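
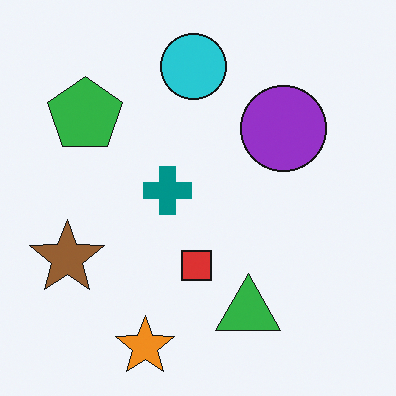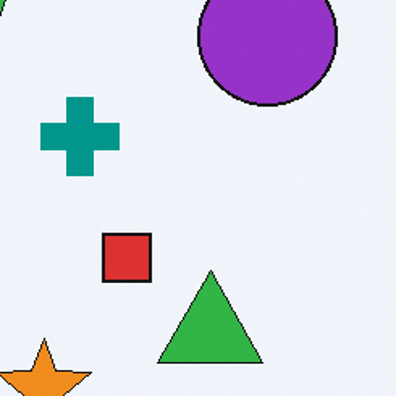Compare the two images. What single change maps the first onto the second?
Cropped slightly and scaled back up.

The visible shapes are larger and the field of view is narrower; shapes near the original edges may be partly or wholly outside the frame — a crop-and-rescale.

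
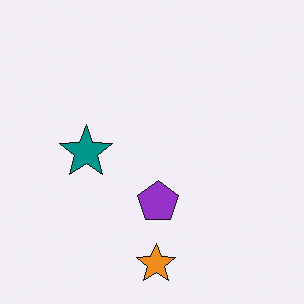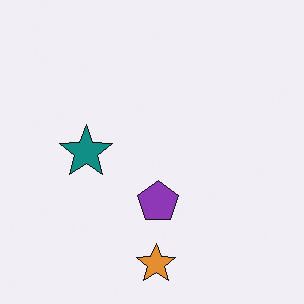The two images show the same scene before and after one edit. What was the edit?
The second image is the first slightly desaturated.

All colors are more muted and greyish — a global saturation change.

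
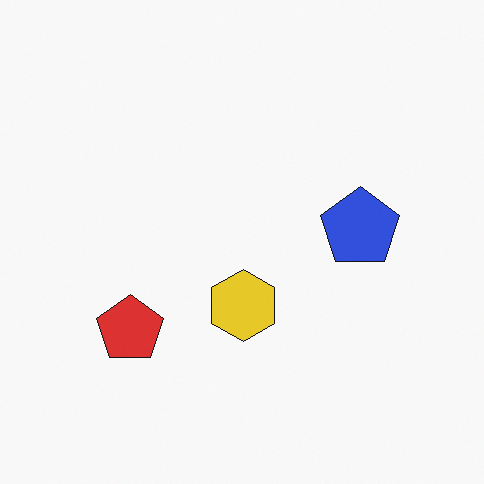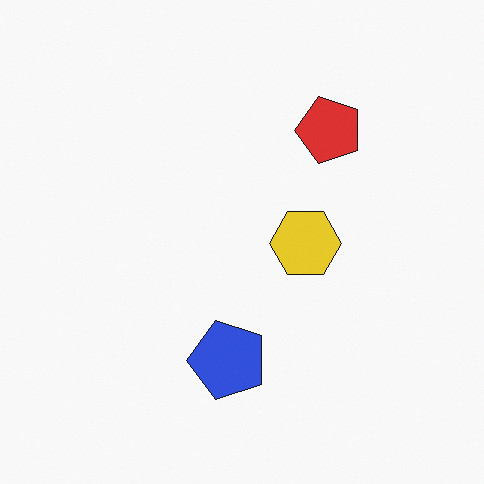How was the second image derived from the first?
The image was transposed (reflected across the top-left ↔ bottom-right diagonal).

Shapes have swapped their row and column positions — what was in the top-right is now in the bottom-left — a diagonal reflection.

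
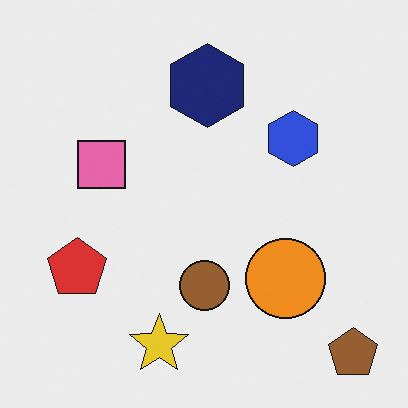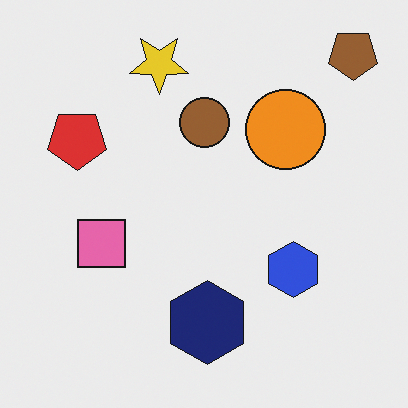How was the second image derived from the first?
This is the original image flipped vertically (top ↔ bottom).

The brown pentagon is in the bottom-right of the first image and the top-right of the second — shapes on opposite sides of the horizontal midline have swapped in a mirror flip.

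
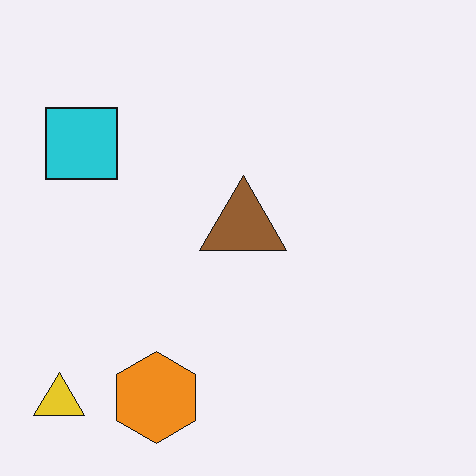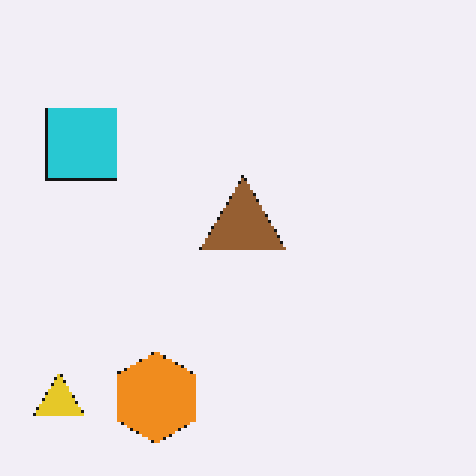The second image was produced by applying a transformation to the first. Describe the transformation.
It was lightly pixelated (a mild mosaic effect).

Shapes are reduced to large square blocks; fine edges and outlines are lost — a downscale-then-upscale (mosaic) effect.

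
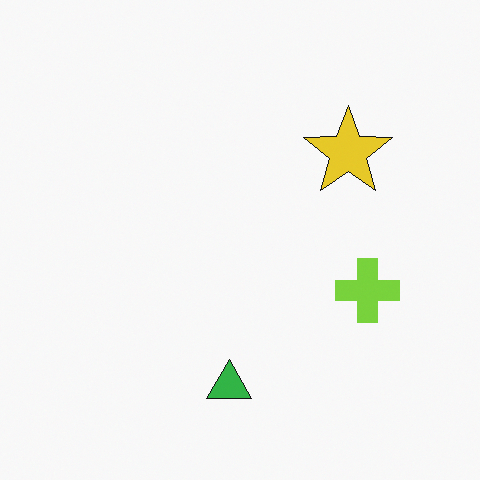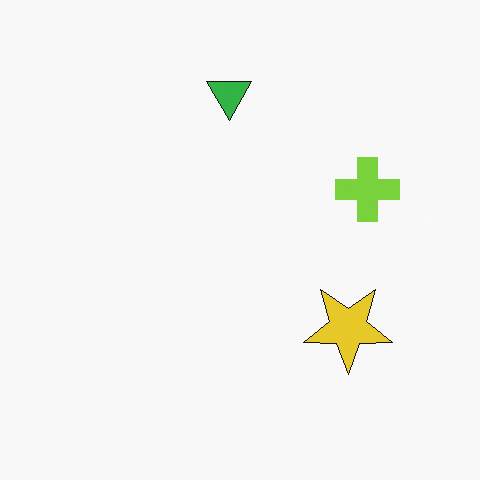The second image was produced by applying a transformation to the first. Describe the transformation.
It was flipped vertically (top ↔ bottom).

The green triangle is in the bottom of the first image and the top of the second — shapes on opposite sides of the horizontal midline have swapped in a mirror flip.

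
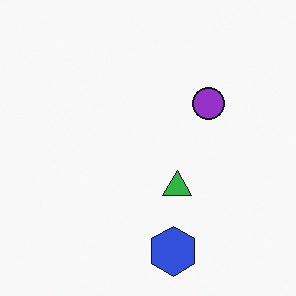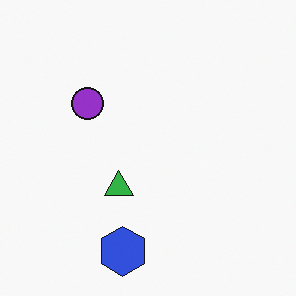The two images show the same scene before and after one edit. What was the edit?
The second image is the first flipped horizontally (left ↔ right).

The purple circle is in the right of the first image and the left of the second — shapes on opposite sides of the vertical midline have swapped in a mirror flip.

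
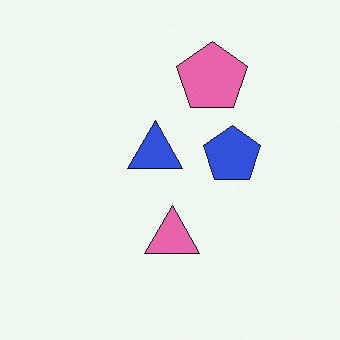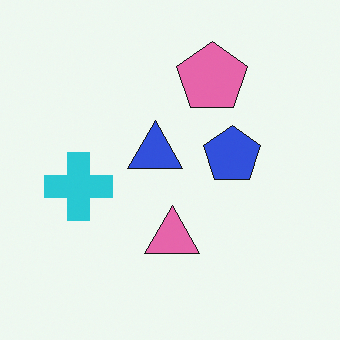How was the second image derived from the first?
This is the original image overlaid with an additional cyan cross.

A cyan cross appears in the second image that is absent from the first.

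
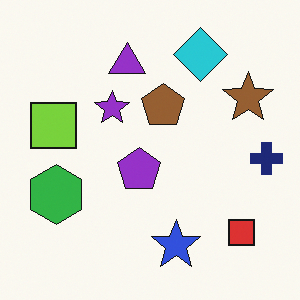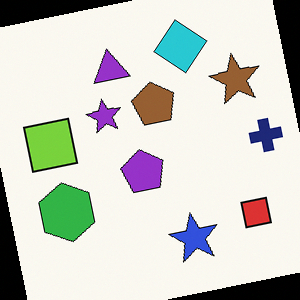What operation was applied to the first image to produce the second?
The second image is the first rotated counter-clockwise by a few degrees.

Every shape is tilted by the same angle and the image corners show triangular fill wedges — a whole-image rotation by a non-right angle.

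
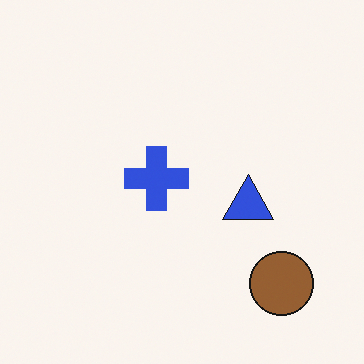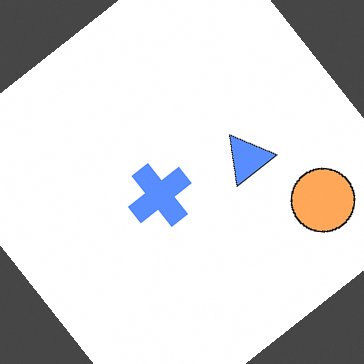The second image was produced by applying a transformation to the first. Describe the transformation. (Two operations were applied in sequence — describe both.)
The image was noticeably brightened, then rotated counter-clockwise by a large amount — several tens of degrees.

Every pixel — background and shapes alike — is uniformly brightened. Every shape is tilted by the same angle and the image corners show triangular fill wedges — a whole-image rotation by a non-right angle.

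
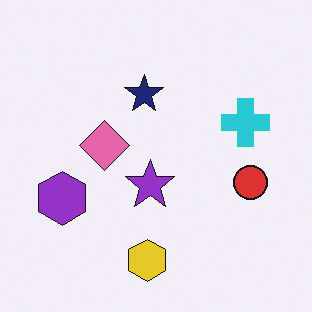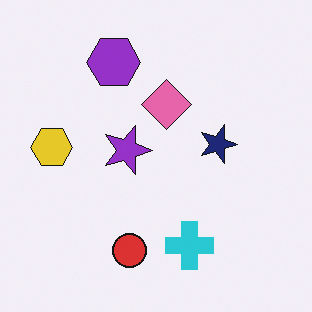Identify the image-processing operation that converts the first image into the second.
Rotated 90° clockwise.

The yellow hexagon sits in the bottom of the first image and the left of the second — consistent with a whole-image 90° clockwise rotation.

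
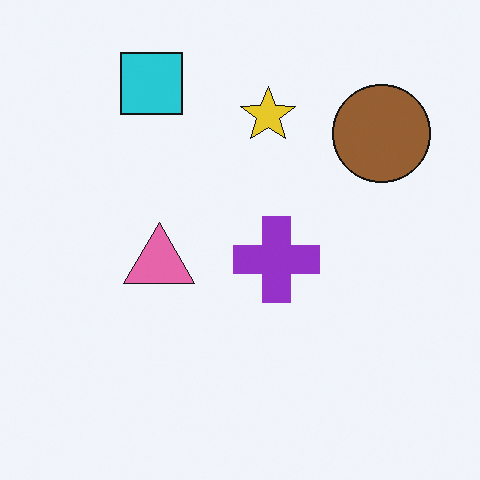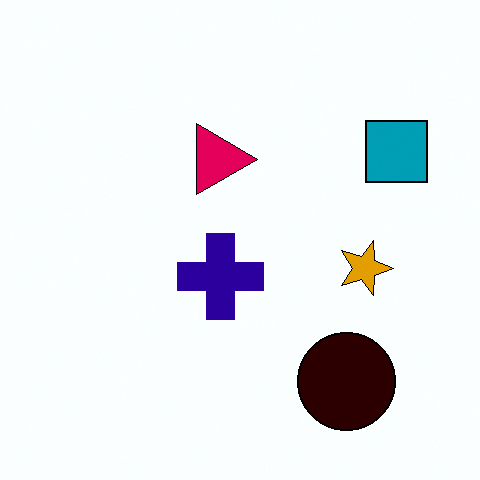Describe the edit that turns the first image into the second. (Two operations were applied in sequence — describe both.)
This is the original image boosted in contrast, then rotated 90° clockwise.

Tones are pushed away from mid-grey across the whole image — a global contrast change. The cyan square sits in the top-left of the first image and the top-right of the second — consistent with a whole-image 90° clockwise rotation.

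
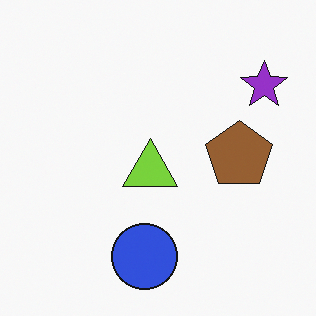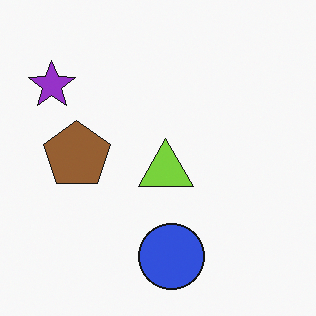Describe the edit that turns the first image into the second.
The image was flipped horizontally (left ↔ right).

The purple star is in the top-right of the first image and the top-left of the second — shapes on opposite sides of the vertical midline have swapped in a mirror flip.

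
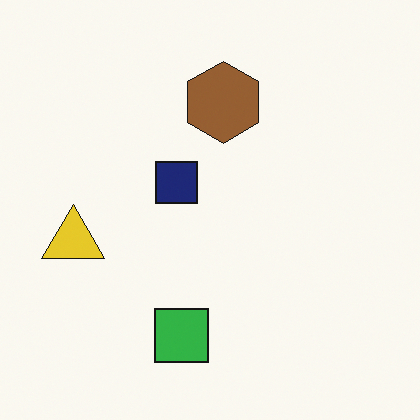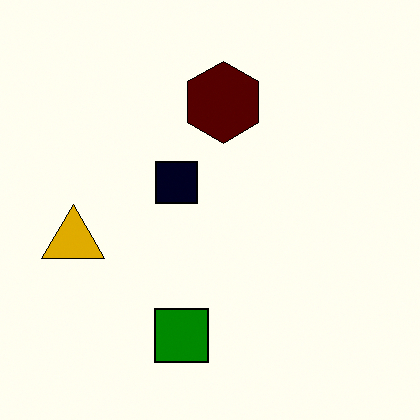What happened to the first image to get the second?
This is the original image given much higher contrast.

Tones are pushed away from mid-grey across the whole image — a global contrast change.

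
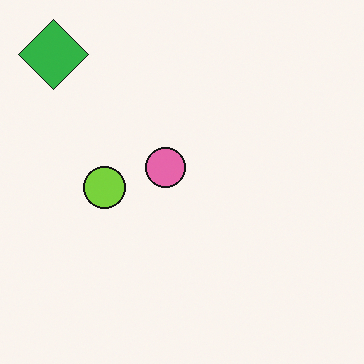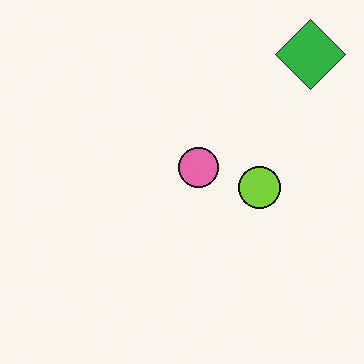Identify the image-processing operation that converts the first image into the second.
It was flipped horizontally (left ↔ right).

The green diamond is in the top-left of the first image and the top-right of the second — shapes on opposite sides of the vertical midline have swapped in a mirror flip.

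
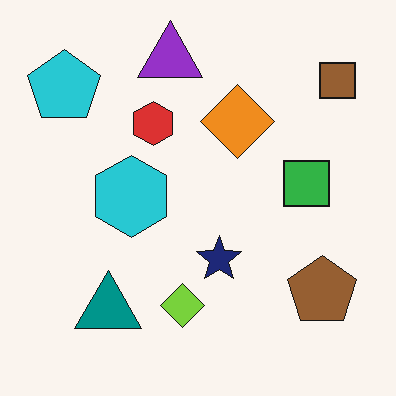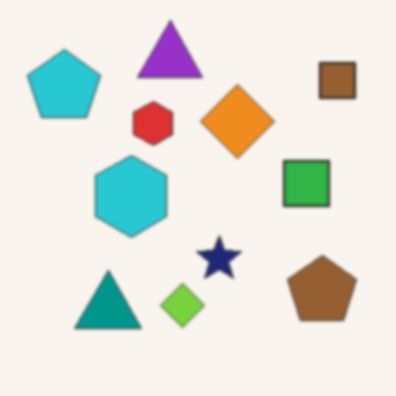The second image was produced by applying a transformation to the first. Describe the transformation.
It was lightly blurred.

Shape edges and outlines are uniformly softened across the whole image.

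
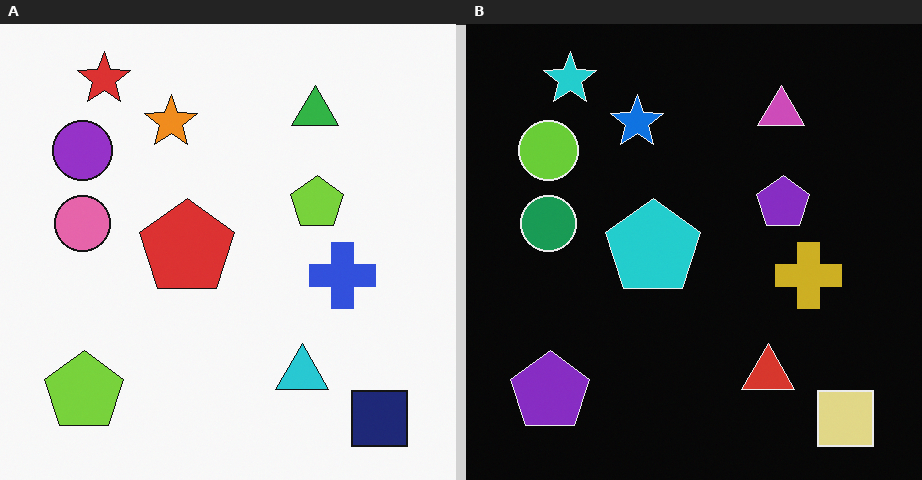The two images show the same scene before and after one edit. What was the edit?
This is the original image color-inverted (negative).

The light background has become dark and every shape's color is its complement — a photographic negative.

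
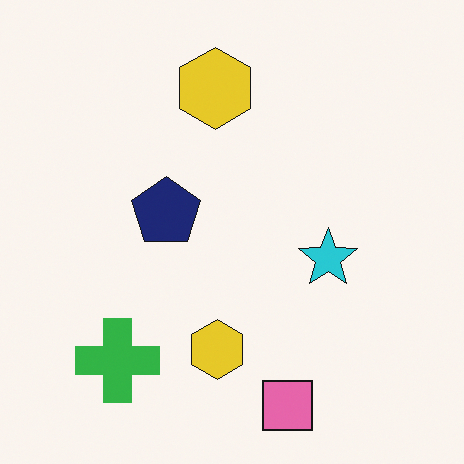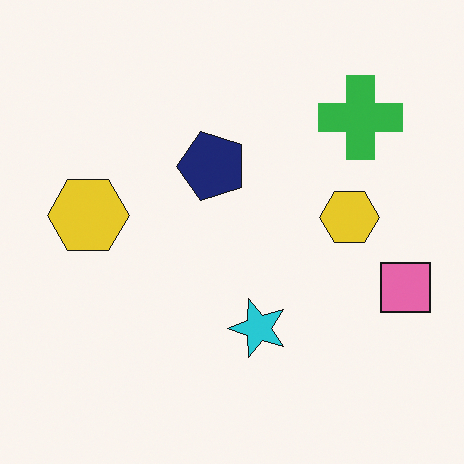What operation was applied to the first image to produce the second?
It was transposed (reflected across the top-left ↔ bottom-right diagonal).

Shapes have swapped their row and column positions — what was in the top-right is now in the bottom-left — a diagonal reflection.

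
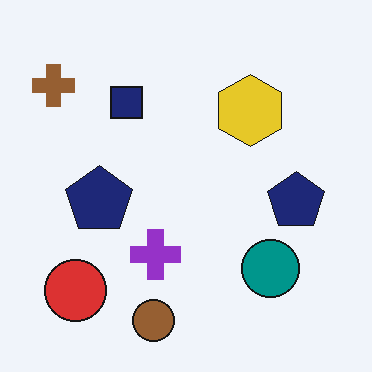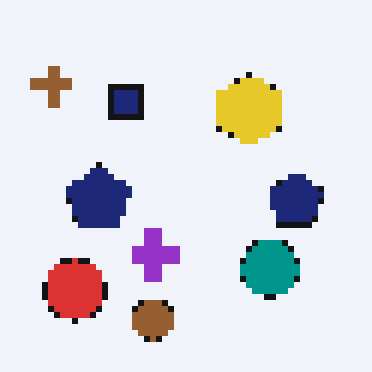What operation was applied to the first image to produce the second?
It was pixelated into visible square blocks.

Shapes are reduced to large square blocks; fine edges and outlines are lost — a downscale-then-upscale (mosaic) effect.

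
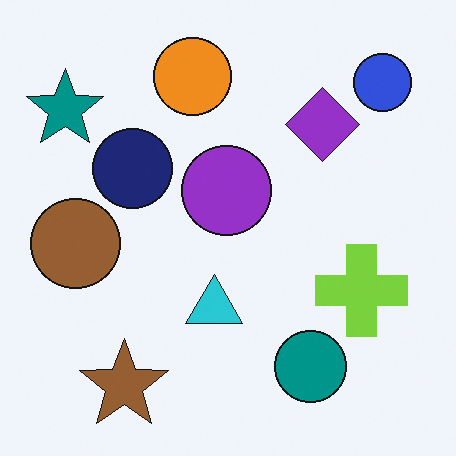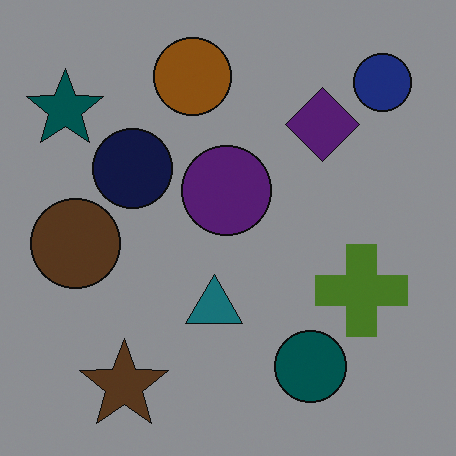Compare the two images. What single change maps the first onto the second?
Darkened a lot.

Every pixel — background and shapes alike — is uniformly darkened.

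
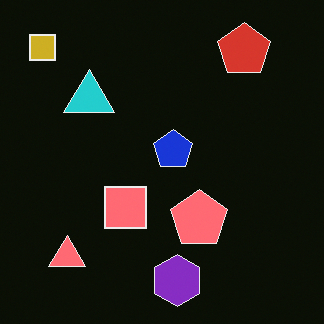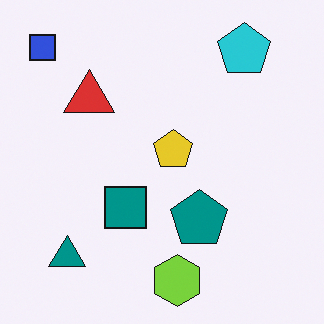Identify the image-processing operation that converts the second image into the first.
This is the original image color-inverted (negative).

The light background has become dark and every shape's color is its complement — a photographic negative.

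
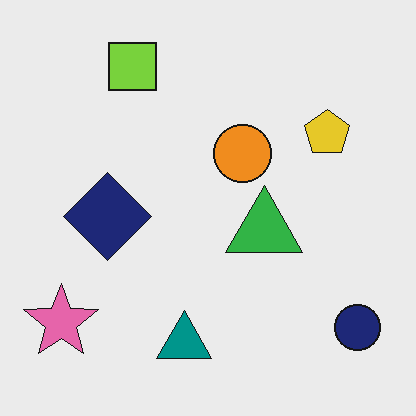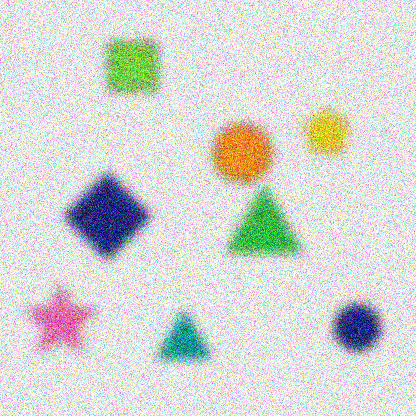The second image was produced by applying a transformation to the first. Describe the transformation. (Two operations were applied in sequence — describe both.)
This is the original image heavily blurred, then degraded with a thick layer of grain.

Shape edges and outlines are uniformly softened across the whole image. Random speckle covers the whole image, including the flat background.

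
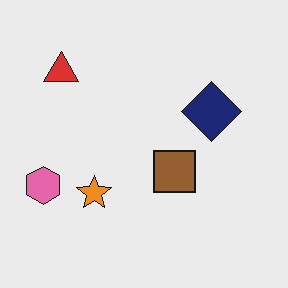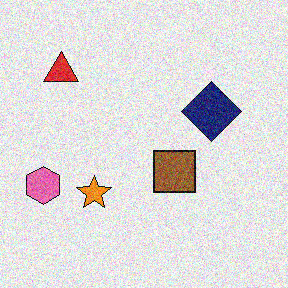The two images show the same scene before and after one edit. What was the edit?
The image was degraded with moderate additive noise.

Random speckle covers the whole image, including the flat background.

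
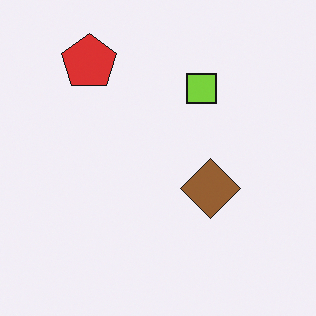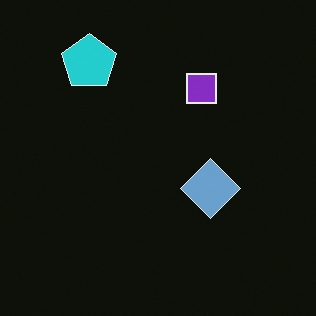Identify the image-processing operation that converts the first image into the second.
Color-inverted (negative).

The light background has become dark and every shape's color is its complement — a photographic negative.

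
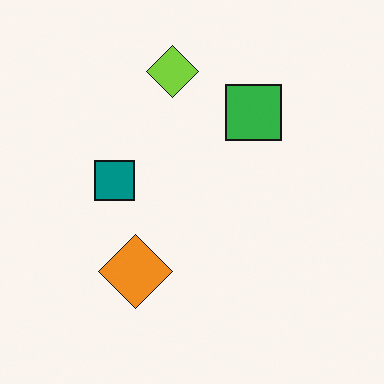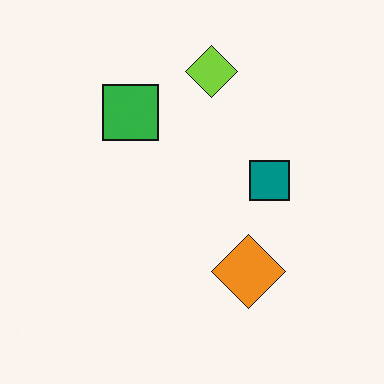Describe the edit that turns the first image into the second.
The transformation is: flipped horizontally (left ↔ right).

The teal square is in the left of the first image and the right of the second — shapes on opposite sides of the vertical midline have swapped in a mirror flip.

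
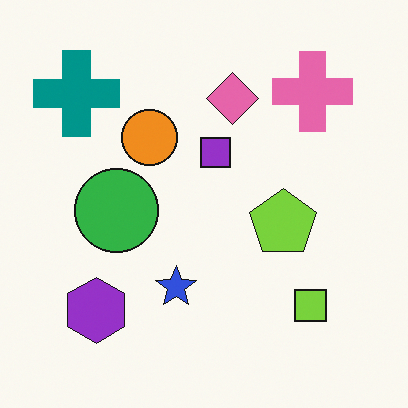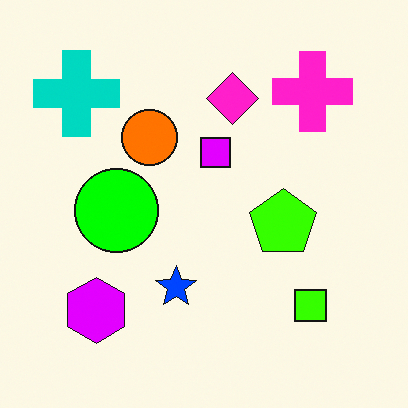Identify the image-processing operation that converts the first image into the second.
The second image is the first made much more vivid (saturation change).

All colors are more vivid — a global saturation change.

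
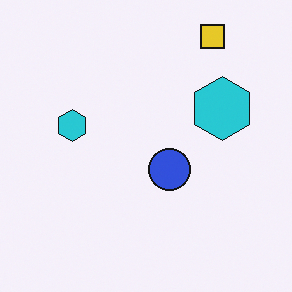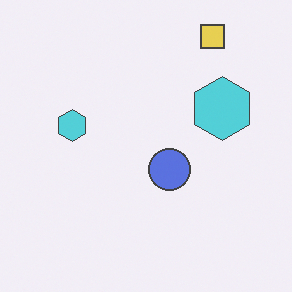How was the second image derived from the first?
This is the original image given slightly reduced contrast.

Tones are pushed toward mid-grey across the whole image — a global contrast change.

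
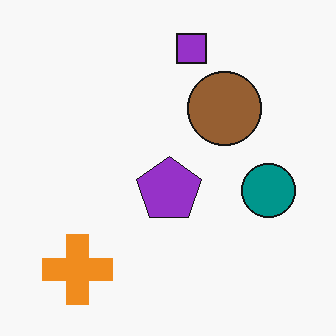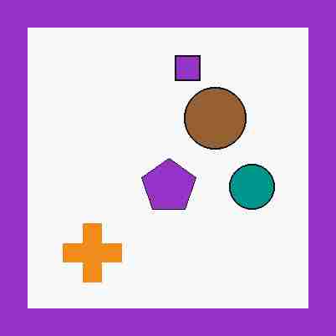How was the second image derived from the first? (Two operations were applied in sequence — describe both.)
The image was degraded with heavy JPEG compression, then framed with a purple border.

Blocky 8×8 compression artifacts appear around shape edges and the flat background shows ringing — characteristic JPEG degradation. A solid purple frame runs around the edge of the second image, with the content slightly shrunk inside it.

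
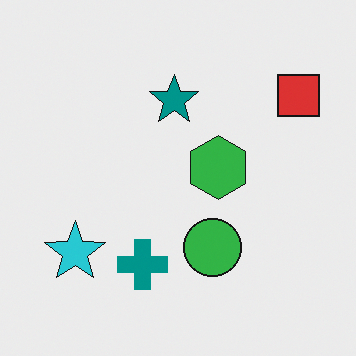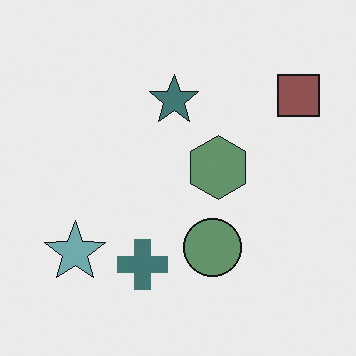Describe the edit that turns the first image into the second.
Heavily desaturated.

All colors are more muted and greyish — a global saturation change.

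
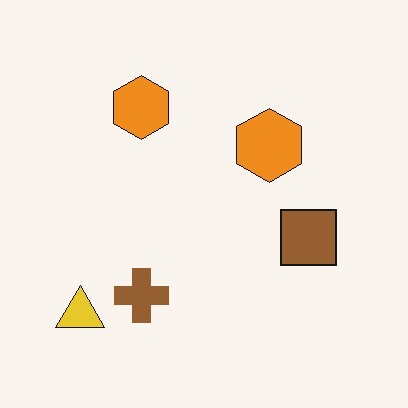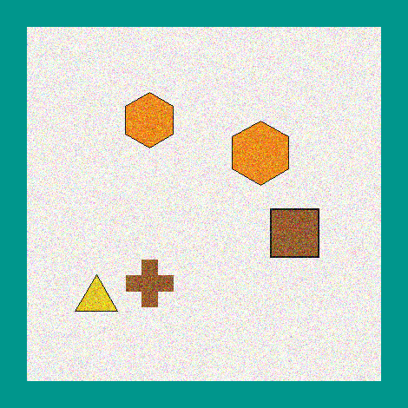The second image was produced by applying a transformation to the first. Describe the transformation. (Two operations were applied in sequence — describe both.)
The image was degraded with strong gaussian noise, then framed with a teal border.

Random speckle covers the whole image, including the flat background. A solid teal frame runs around the edge of the second image, with the content slightly shrunk inside it.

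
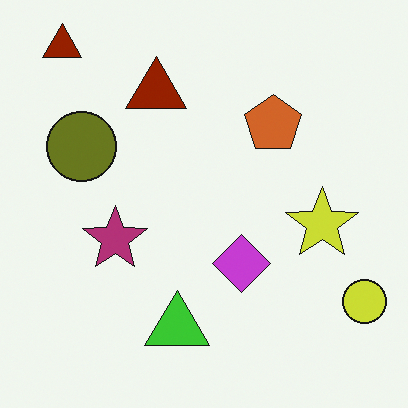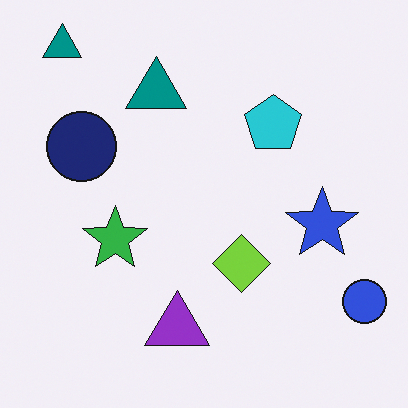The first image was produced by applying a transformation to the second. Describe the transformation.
This is the original image hue-shifted through roughly half the color wheel.

Every shape's color has rotated by the same amount around the hue wheel — a uniform hue shift.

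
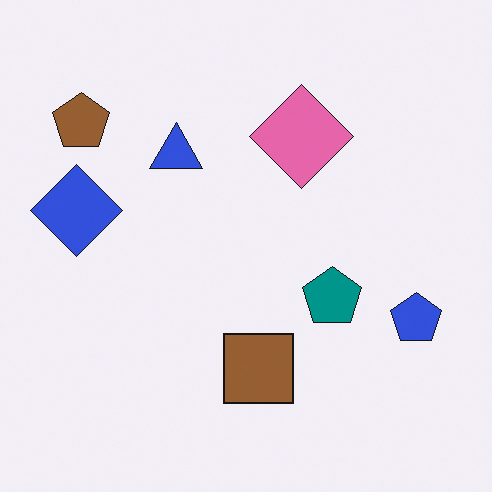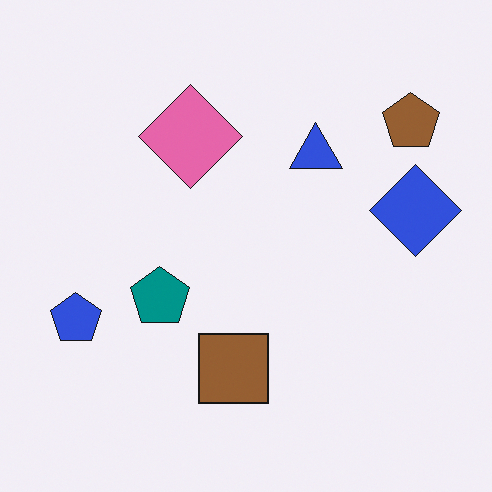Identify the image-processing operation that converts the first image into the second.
This is the original image flipped horizontally (left ↔ right).

The blue pentagon is in the right of the first image and the left of the second — shapes on opposite sides of the vertical midline have swapped in a mirror flip.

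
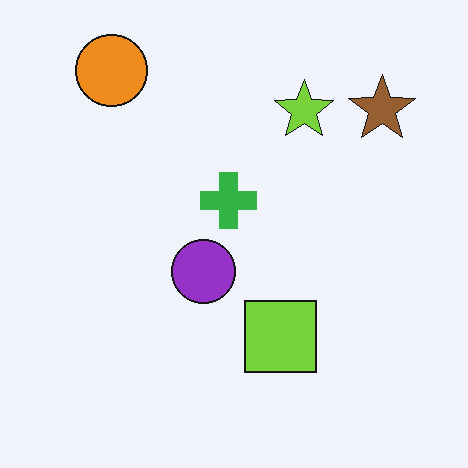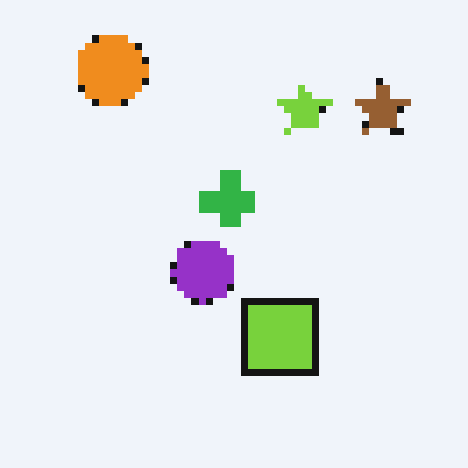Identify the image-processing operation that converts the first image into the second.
Pixelated into visible square blocks.

Shapes are reduced to large square blocks; fine edges and outlines are lost — a downscale-then-upscale (mosaic) effect.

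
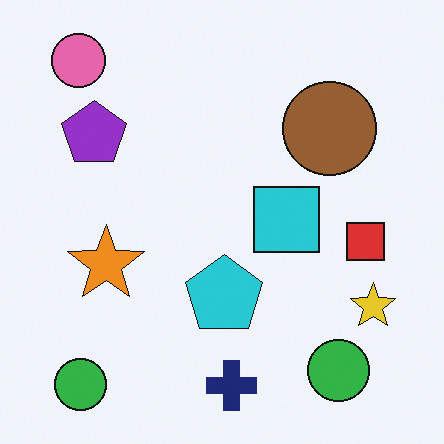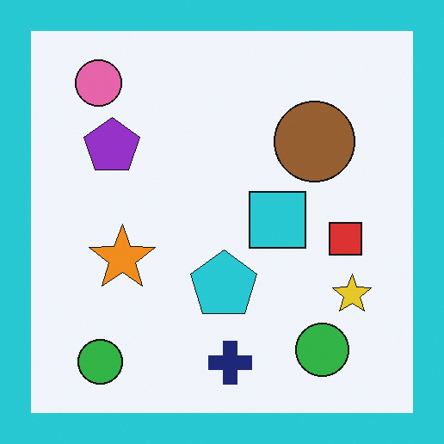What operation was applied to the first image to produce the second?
This is the original image framed with a cyan border.

A solid cyan frame runs around the edge of the second image, with the content slightly shrunk inside it.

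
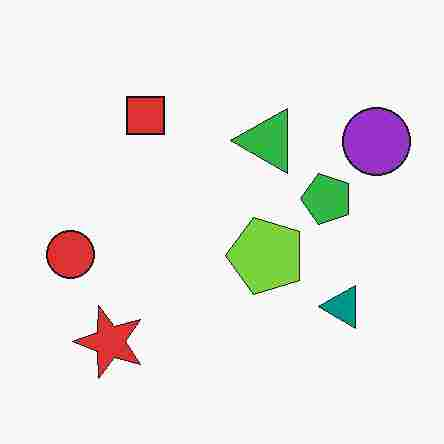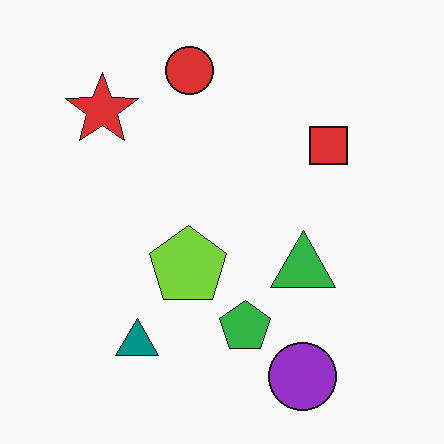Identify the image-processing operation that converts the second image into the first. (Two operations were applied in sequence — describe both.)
This is the original image rotated 90° counter-clockwise, then heavily JPEG-compressed with obvious blocking artifacts.

The purple circle sits in the bottom-right of the second image and the top-right of the first — consistent with a whole-image 90° counter-clockwise rotation. Blocky 8×8 compression artifacts appear around shape edges and the flat background shows ringing — characteristic JPEG degradation.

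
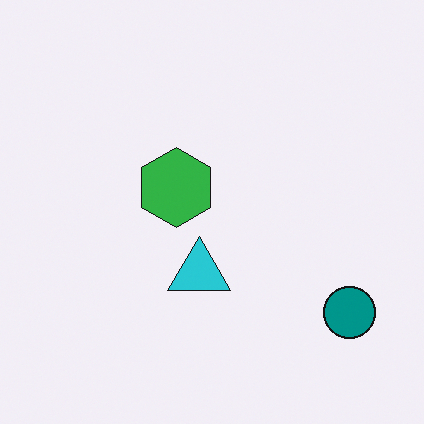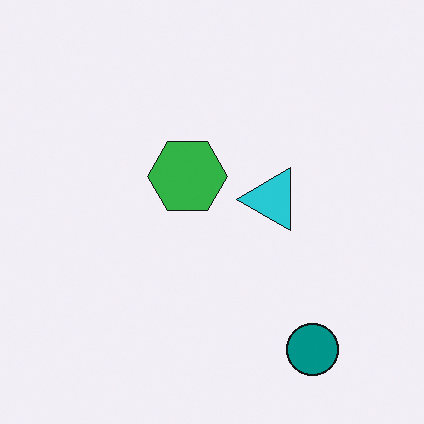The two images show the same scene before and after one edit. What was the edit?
The transformation is: transposed (reflected across the top-left ↔ bottom-right diagonal).

Shapes have swapped their row and column positions — what was in the top-right is now in the bottom-left — a diagonal reflection.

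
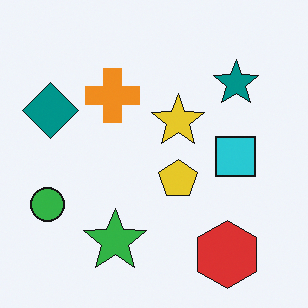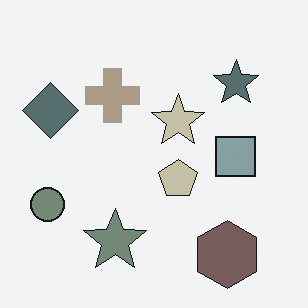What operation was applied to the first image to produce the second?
It was made much more muted (saturation change).

All colors are more muted and greyish — a global saturation change.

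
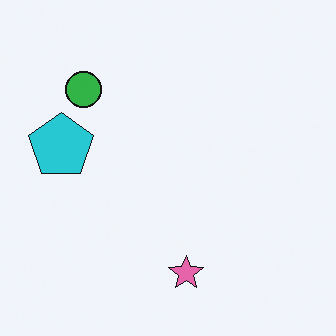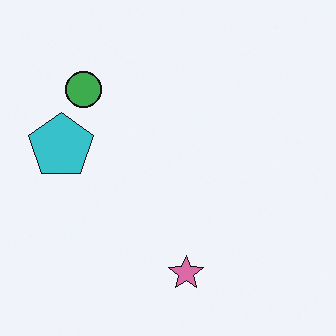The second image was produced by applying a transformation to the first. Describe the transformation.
Slightly desaturated.

All colors are more muted and greyish — a global saturation change.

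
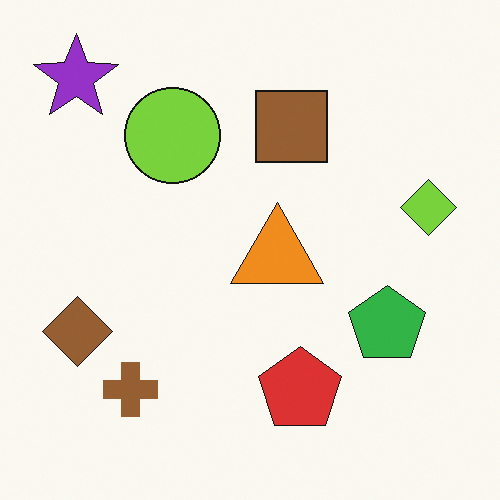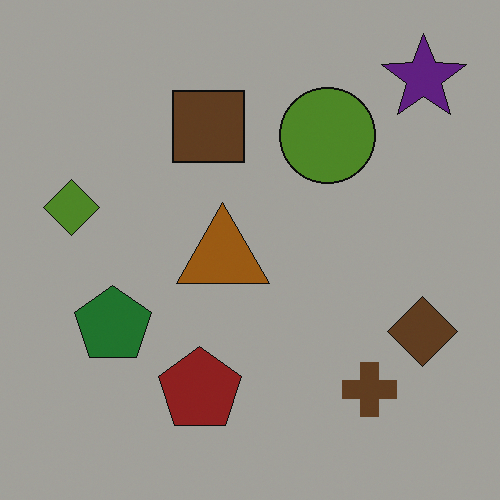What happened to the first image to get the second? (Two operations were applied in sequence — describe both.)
The second image is the first darkened a lot, then flipped horizontally (left ↔ right).

Every pixel — background and shapes alike — is uniformly darkened. The lime diamond is in the right of the first image and the left of the second — shapes on opposite sides of the vertical midline have swapped in a mirror flip.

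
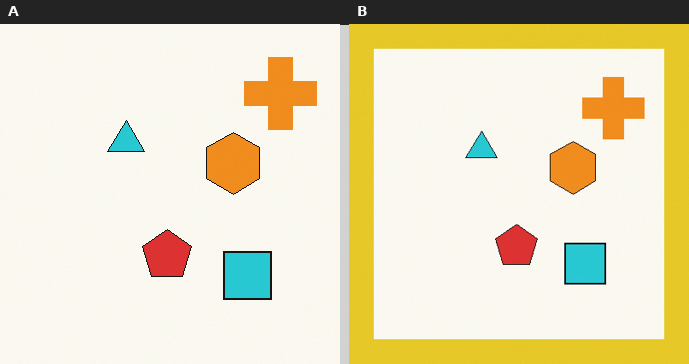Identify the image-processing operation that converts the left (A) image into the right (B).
It was framed with a yellow border.

A solid yellow frame runs around the edge of the right (B) image, with the content slightly shrunk inside it.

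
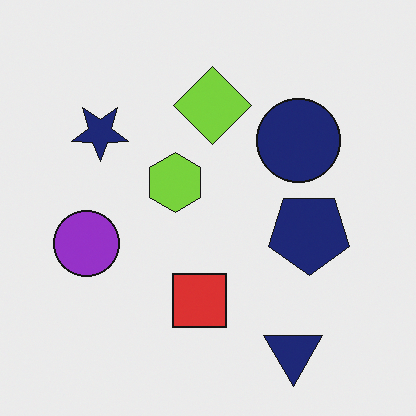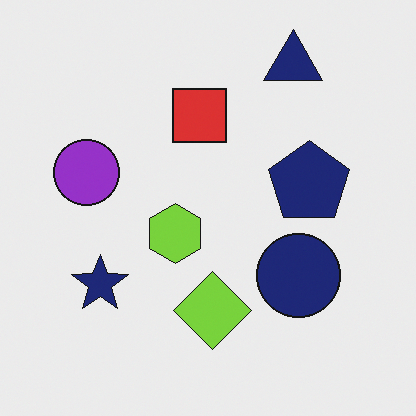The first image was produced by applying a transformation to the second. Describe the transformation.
This is the original image flipped vertically (top ↔ bottom).

The navy triangle is in the top-right of the second image and the bottom-right of the first — shapes on opposite sides of the horizontal midline have swapped in a mirror flip.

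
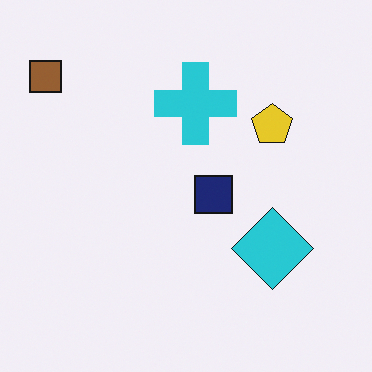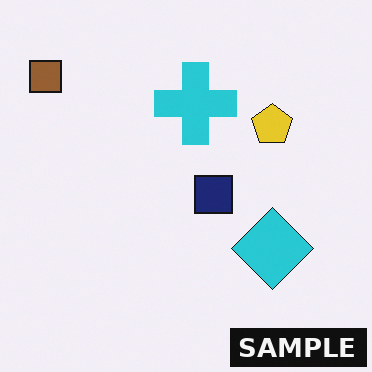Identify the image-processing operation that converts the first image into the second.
The image was watermarked with the text "SAMPLE" in the lower-right corner.

A dark label reading "SAMPLE" appears in the lower-right corner.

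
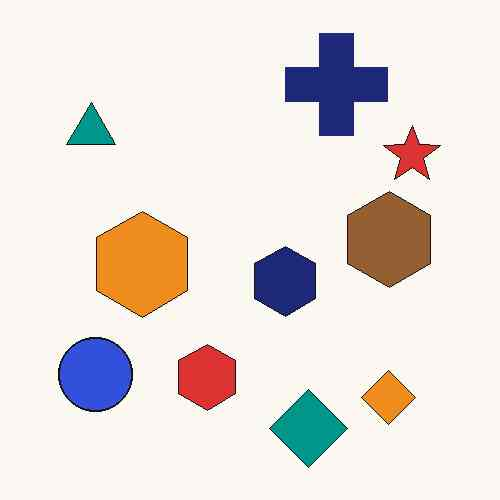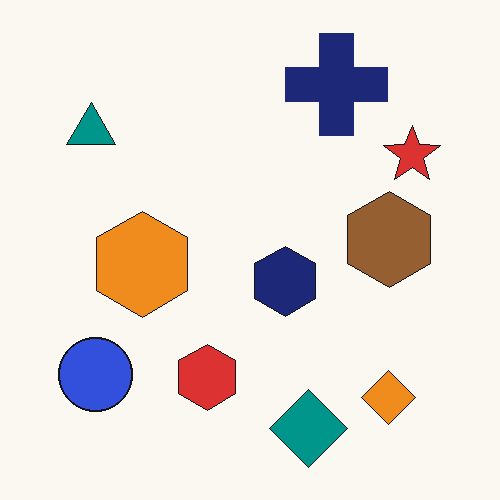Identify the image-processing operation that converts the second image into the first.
The image was given moderate JPEG compression.

Blocky 8×8 compression artifacts appear around shape edges and the flat background shows ringing — characteristic JPEG degradation.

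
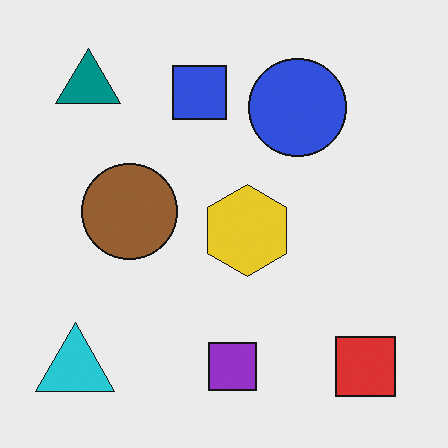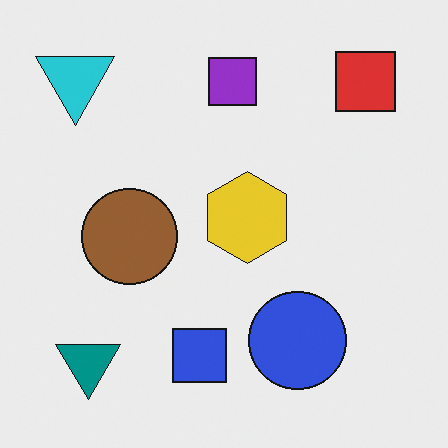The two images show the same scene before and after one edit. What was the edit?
The second image is the first flipped vertically (top ↔ bottom).

The cyan triangle is in the bottom-left of the first image and the top-left of the second — shapes on opposite sides of the horizontal midline have swapped in a mirror flip.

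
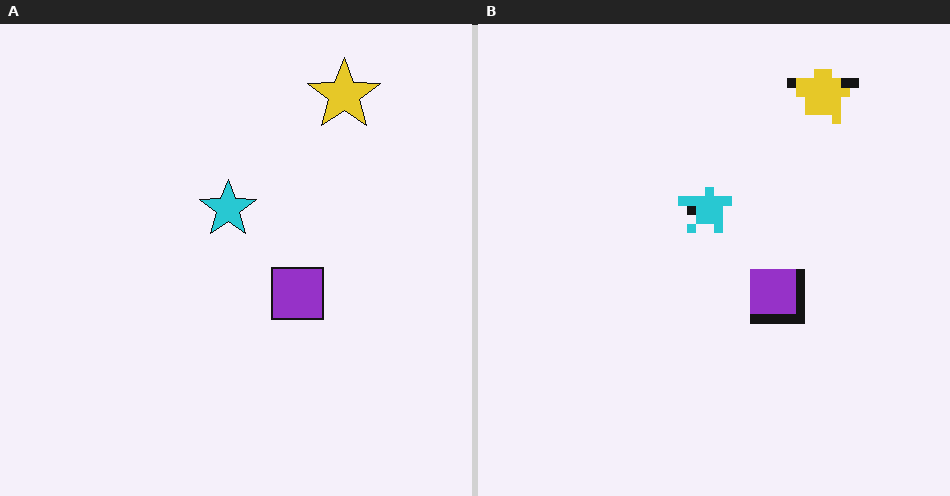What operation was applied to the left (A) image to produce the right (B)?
The right (B) image is the left (A) coarsely pixelated.

Shapes are reduced to large square blocks; fine edges and outlines are lost — a downscale-then-upscale (mosaic) effect.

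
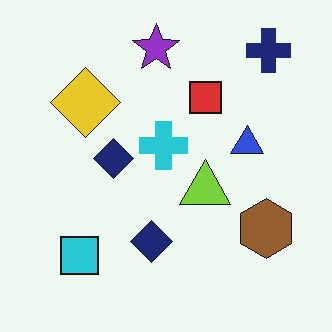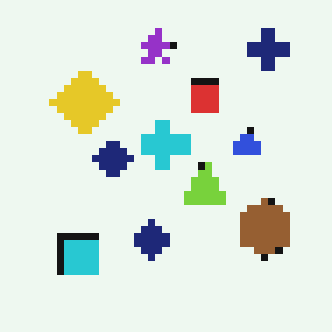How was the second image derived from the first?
It was pixelated into visible square blocks.

Shapes are reduced to large square blocks; fine edges and outlines are lost — a downscale-then-upscale (mosaic) effect.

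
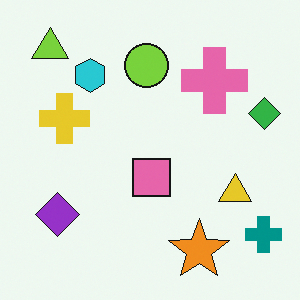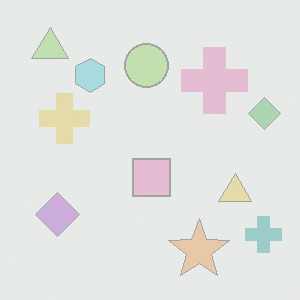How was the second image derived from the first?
This is the original image given much lower contrast.

Tones are pushed toward mid-grey across the whole image — a global contrast change.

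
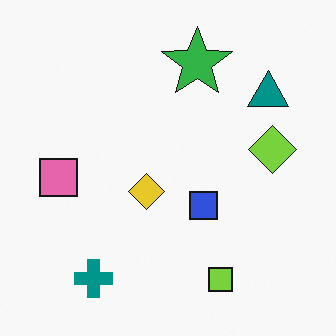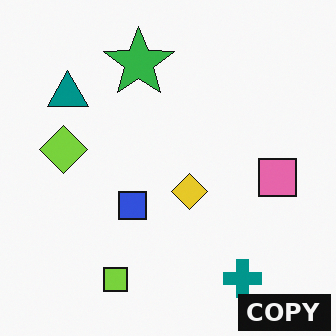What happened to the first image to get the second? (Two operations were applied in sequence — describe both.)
The image was flipped horizontally (left ↔ right), then watermarked with the text "COPY" in the lower-right corner.

The pink square is in the left of the first image and the right of the second — shapes on opposite sides of the vertical midline have swapped in a mirror flip. A dark label reading "COPY" appears in the lower-right corner.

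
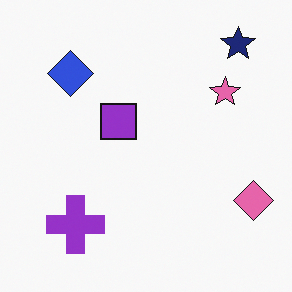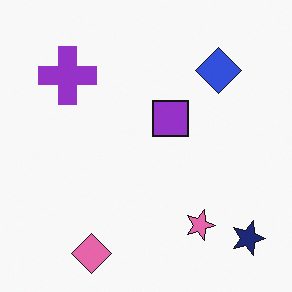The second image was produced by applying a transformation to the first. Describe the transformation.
The image was rotated 90° clockwise.

The navy star sits in the top-right of the first image and the bottom-right of the second — consistent with a whole-image 90° clockwise rotation.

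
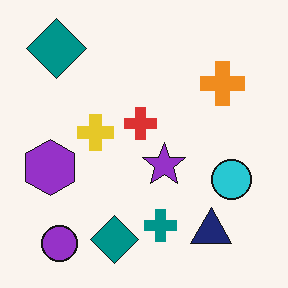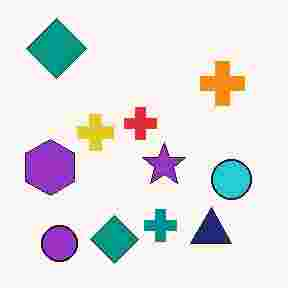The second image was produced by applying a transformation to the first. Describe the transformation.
It was degraded with heavy JPEG compression.

Blocky 8×8 compression artifacts appear around shape edges and the flat background shows ringing — characteristic JPEG degradation.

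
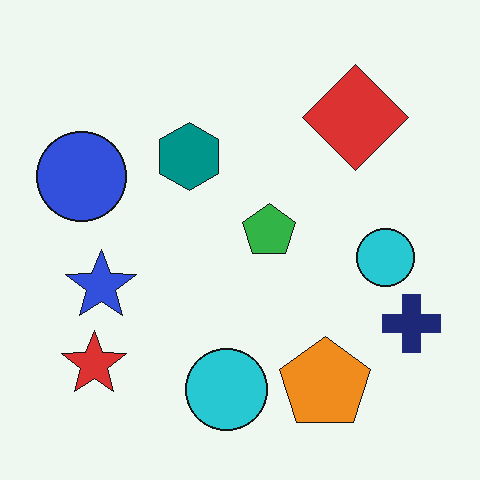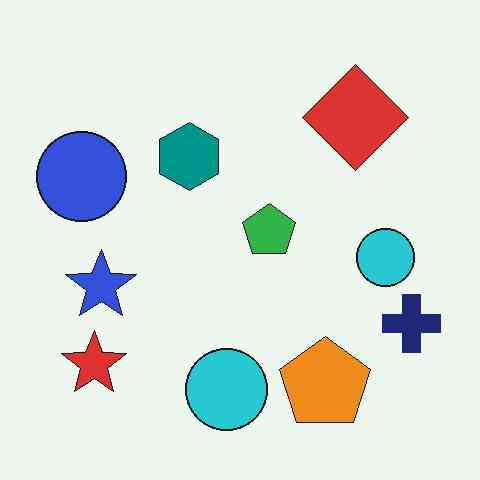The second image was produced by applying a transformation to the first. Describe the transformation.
It was given moderate JPEG compression.

Blocky 8×8 compression artifacts appear around shape edges and the flat background shows ringing — characteristic JPEG degradation.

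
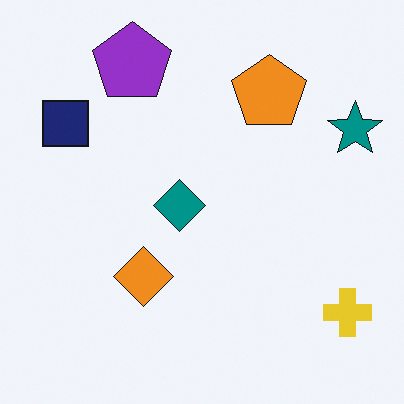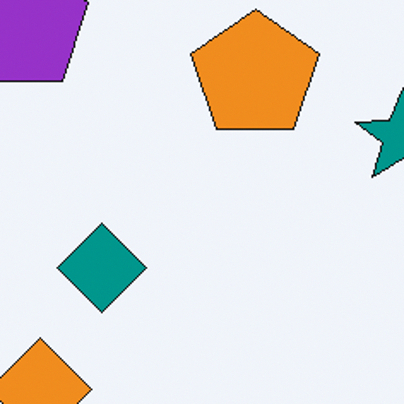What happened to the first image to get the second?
This is the original image cropped tightly and scaled back up.

The visible shapes are larger and the field of view is narrower; shapes near the original edges may be partly or wholly outside the frame — a crop-and-rescale.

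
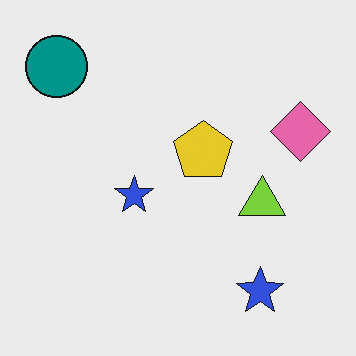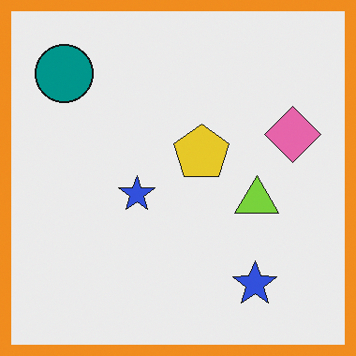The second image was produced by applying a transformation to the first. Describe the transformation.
The second image is the first framed with a orange border.

A solid orange frame runs around the edge of the second image, with the content slightly shrunk inside it.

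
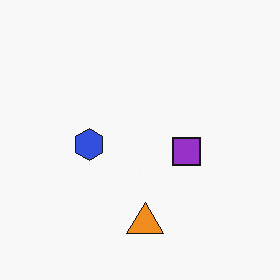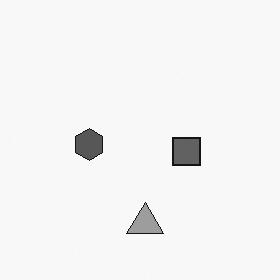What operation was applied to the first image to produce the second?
It was converted to grayscale.

All color is removed — every shape is now a shade of grey.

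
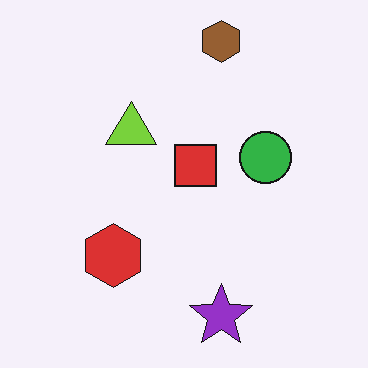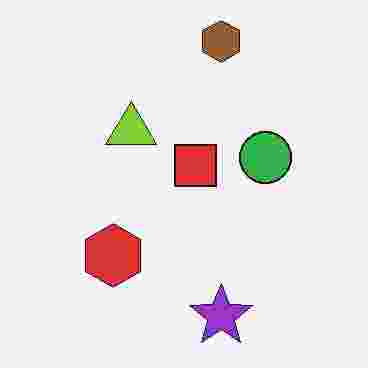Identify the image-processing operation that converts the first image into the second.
The image was degraded with heavy JPEG compression.

Blocky 8×8 compression artifacts appear around shape edges and the flat background shows ringing — characteristic JPEG degradation.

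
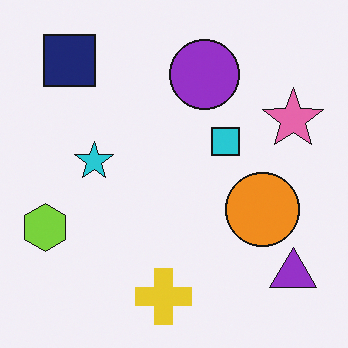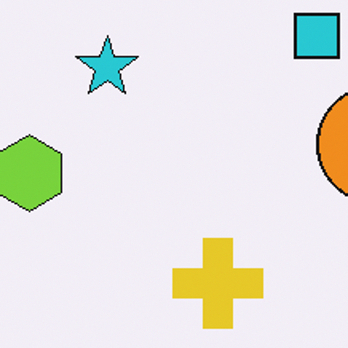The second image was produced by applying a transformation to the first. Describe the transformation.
Cropped to a modestly smaller region and rescaled.

The visible shapes are larger and the field of view is narrower; shapes near the original edges may be partly or wholly outside the frame — a crop-and-rescale.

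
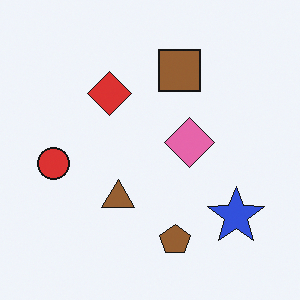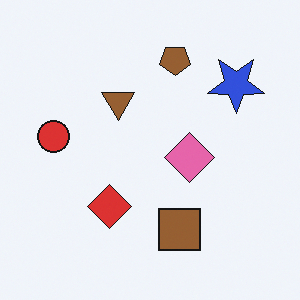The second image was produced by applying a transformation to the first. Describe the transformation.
It was flipped vertically (top ↔ bottom).

The brown pentagon is in the bottom of the first image and the top of the second — shapes on opposite sides of the horizontal midline have swapped in a mirror flip.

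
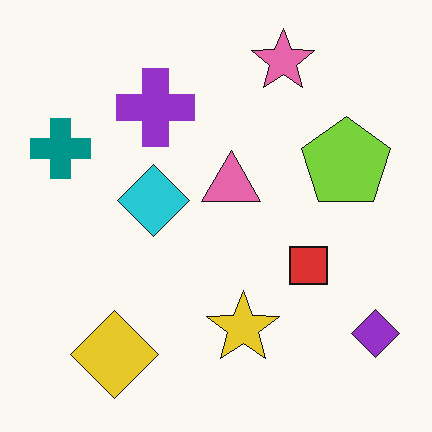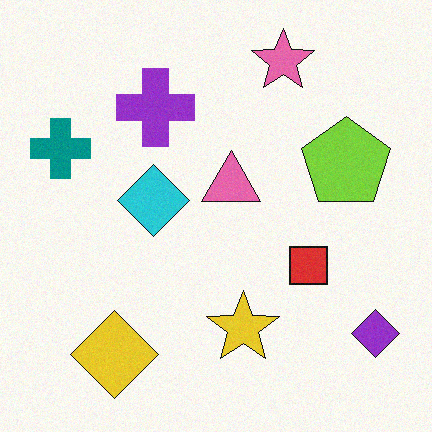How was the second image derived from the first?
The image was degraded with a light layer of grain.

Random speckle covers the whole image, including the flat background.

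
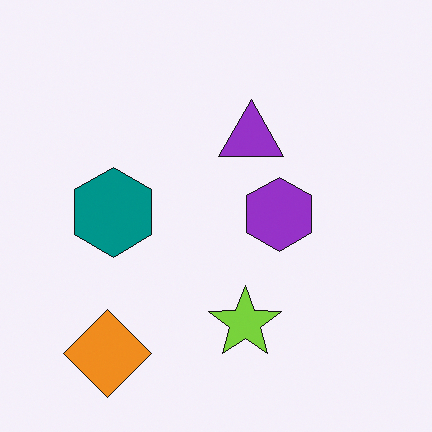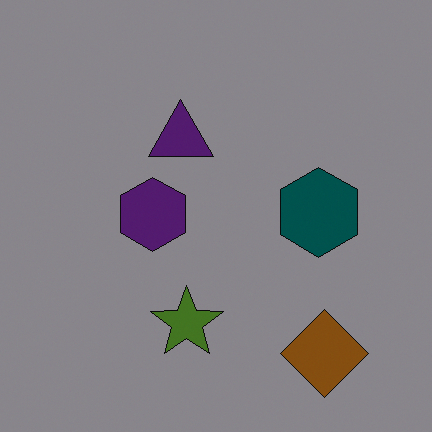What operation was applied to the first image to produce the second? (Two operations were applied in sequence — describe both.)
The image was flipped horizontally (left ↔ right), then noticeably darkened.

The orange diamond is in the bottom-left of the first image and the bottom-right of the second — shapes on opposite sides of the vertical midline have swapped in a mirror flip. Every pixel — background and shapes alike — is uniformly darkened.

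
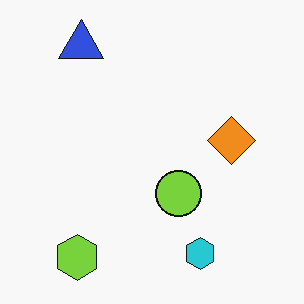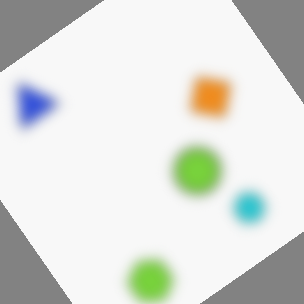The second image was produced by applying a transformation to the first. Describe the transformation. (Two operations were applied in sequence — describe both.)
Heavily blurred, then rotated counter-clockwise by a large amount — several tens of degrees.

Shape edges and outlines are uniformly softened across the whole image. Every shape is tilted by the same angle and the image corners show triangular fill wedges — a whole-image rotation by a non-right angle.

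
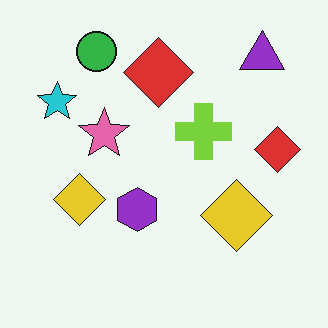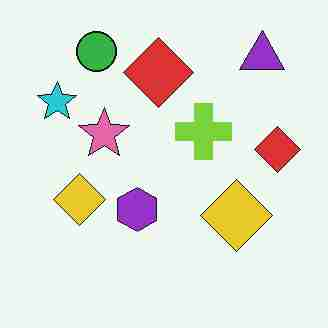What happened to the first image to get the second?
The second image is the first degraded with heavy JPEG compression.

Blocky 8×8 compression artifacts appear around shape edges and the flat background shows ringing — characteristic JPEG degradation.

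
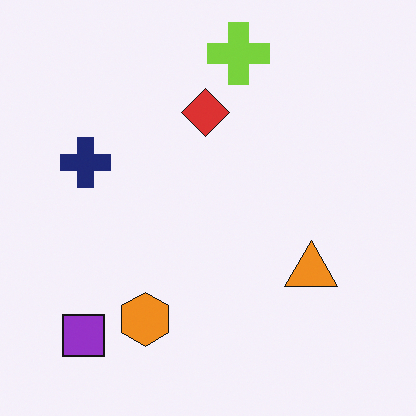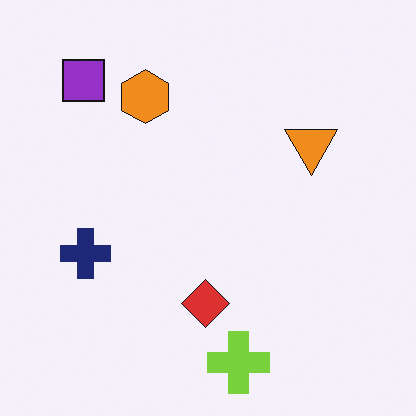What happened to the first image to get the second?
It was flipped vertically (top ↔ bottom).

The lime cross is in the top of the first image and the bottom of the second — shapes on opposite sides of the horizontal midline have swapped in a mirror flip.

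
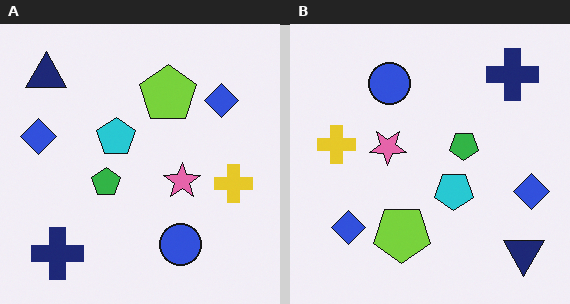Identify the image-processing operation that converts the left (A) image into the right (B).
The transformation is: rotated 180°.

The navy triangle sits in the top-left of the left (A) image and the bottom-right of the right (B) — consistent with a whole-image 180° rotation.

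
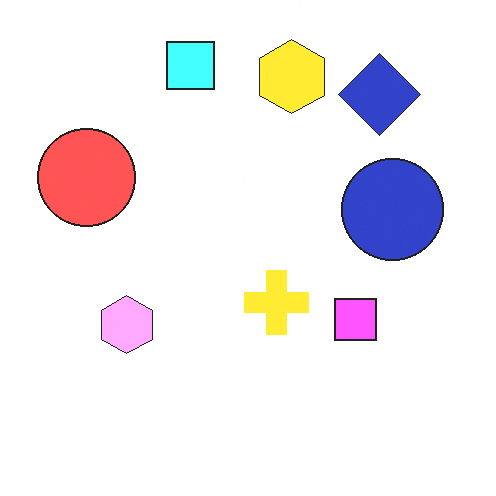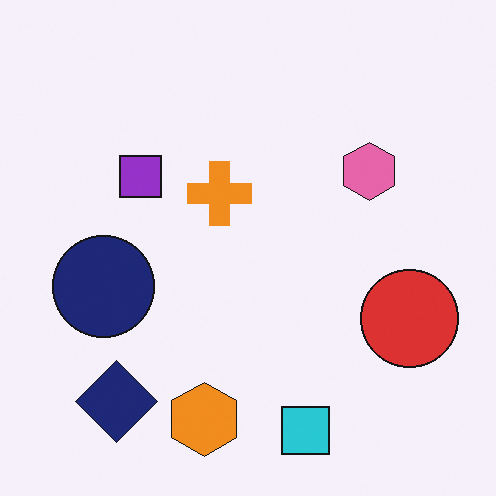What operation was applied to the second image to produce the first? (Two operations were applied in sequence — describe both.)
It was brightened a lot, then rotated 180°.

Every pixel — background and shapes alike — is uniformly brightened. The navy diamond sits in the bottom-left of the second image and the top-right of the first — consistent with a whole-image 180° rotation.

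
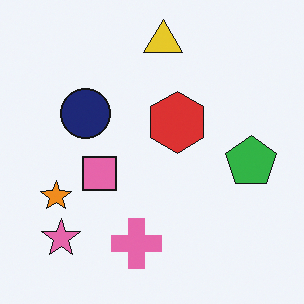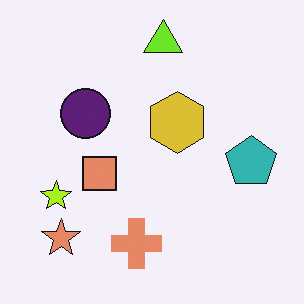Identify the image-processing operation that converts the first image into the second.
The transformation is: hue-shifted by a small amount.

Every shape's color has rotated by the same amount around the hue wheel — a uniform hue shift.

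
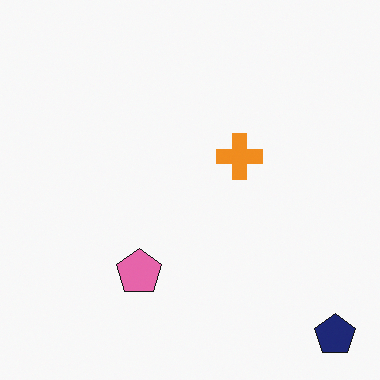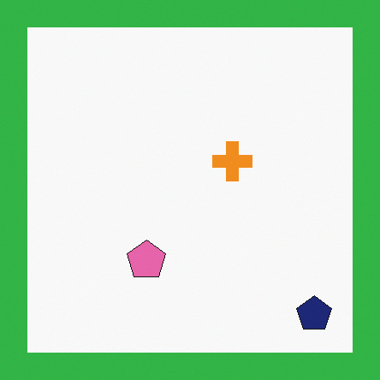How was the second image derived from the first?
It was framed with a green border.

A solid green frame runs around the edge of the second image, with the content slightly shrunk inside it.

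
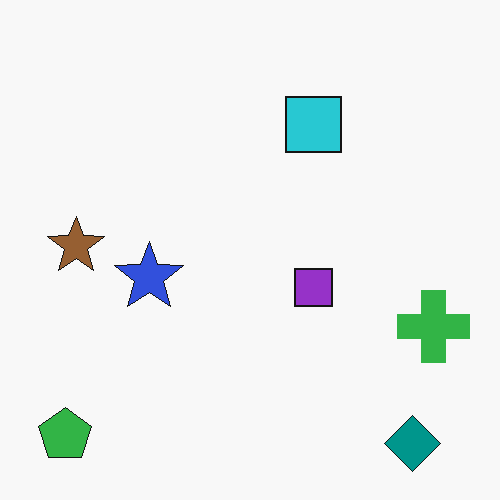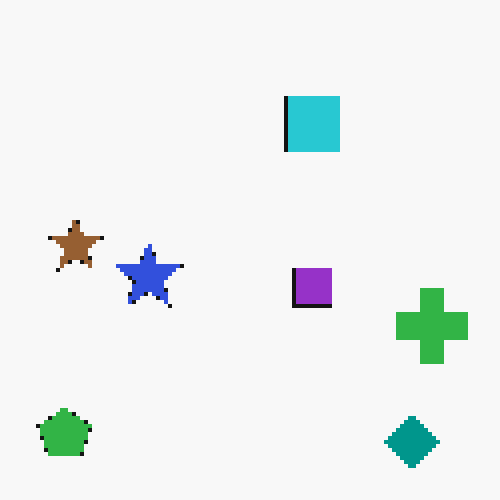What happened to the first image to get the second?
The transformation is: lightly pixelated (a mild mosaic effect).

Shapes are reduced to large square blocks; fine edges and outlines are lost — a downscale-then-upscale (mosaic) effect.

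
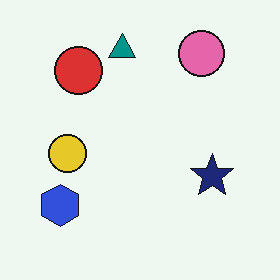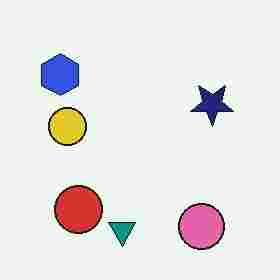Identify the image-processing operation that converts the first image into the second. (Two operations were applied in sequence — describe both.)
The transformation is: flipped vertically (top ↔ bottom), then degraded with heavy JPEG compression.

The teal triangle is in the top of the first image and the bottom of the second — shapes on opposite sides of the horizontal midline have swapped in a mirror flip. Blocky 8×8 compression artifacts appear around shape edges and the flat background shows ringing — characteristic JPEG degradation.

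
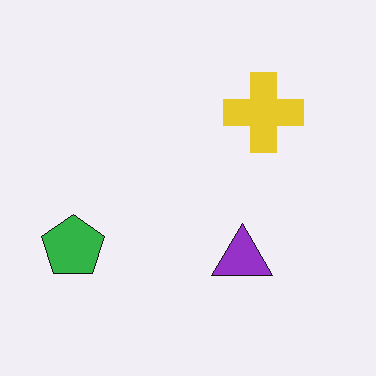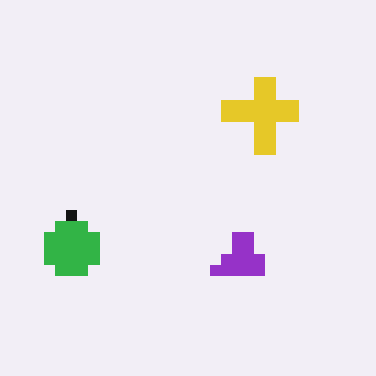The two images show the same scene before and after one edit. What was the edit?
Heavily pixelated into large blocks.

Shapes are reduced to large square blocks; fine edges and outlines are lost — a downscale-then-upscale (mosaic) effect.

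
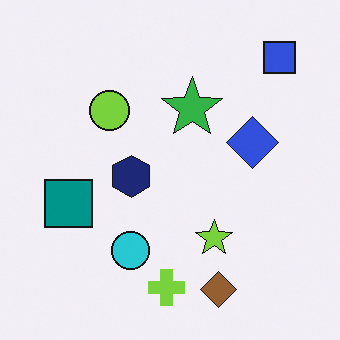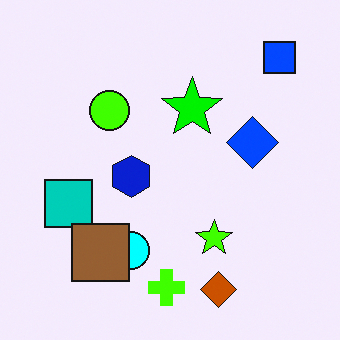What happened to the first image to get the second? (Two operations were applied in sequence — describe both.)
The second image is the first heavily oversaturated, then overlaid with an additional brown square.

All colors are more vivid — a global saturation change. A brown square appears in the second image that is absent from the first.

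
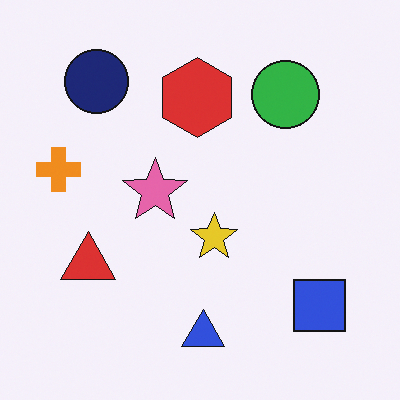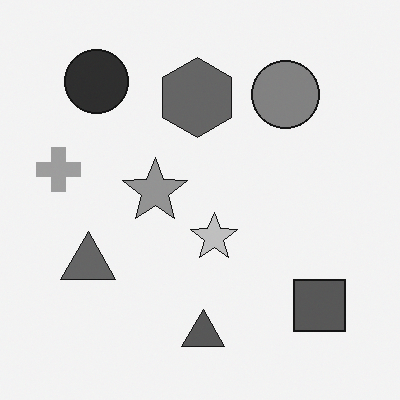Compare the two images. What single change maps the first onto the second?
Converted to grayscale.

All color is removed — every shape is now a shade of grey.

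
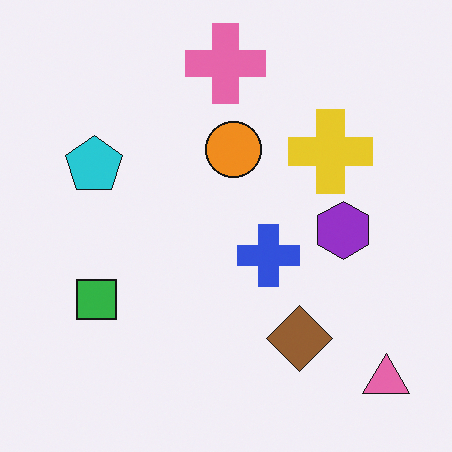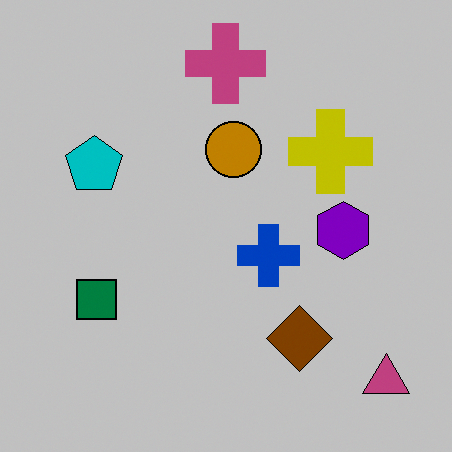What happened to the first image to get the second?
The second image is the first aggressively posterized.

Each flat color has snapped to a coarser quantized level — most visibly, the near-white background has dropped to a flat grey.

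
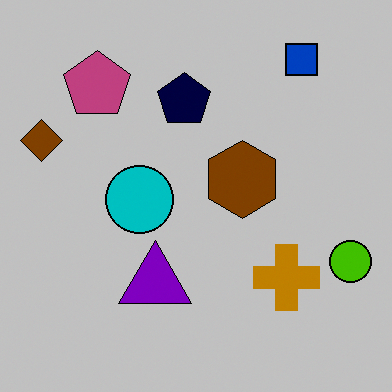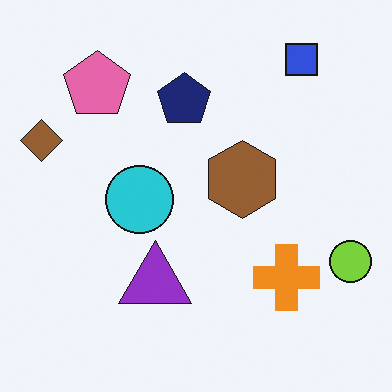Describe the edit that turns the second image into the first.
This is the original image heavily posterized to just a handful of flat colors.

Each flat color has snapped to a coarser quantized level — most visibly, the near-white background has dropped to a flat grey.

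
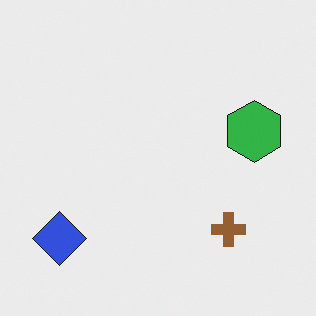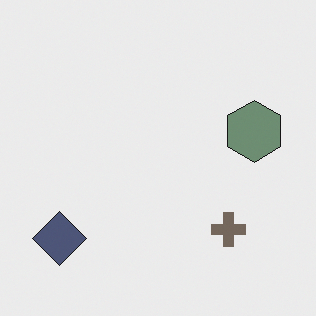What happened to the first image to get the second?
The image was made much more muted (saturation change).

All colors are more muted and greyish — a global saturation change.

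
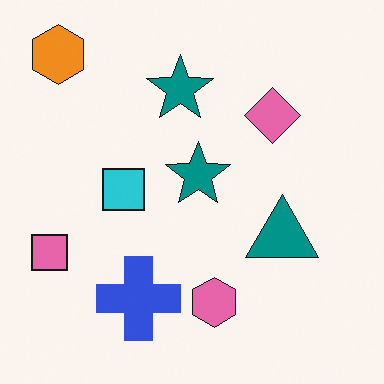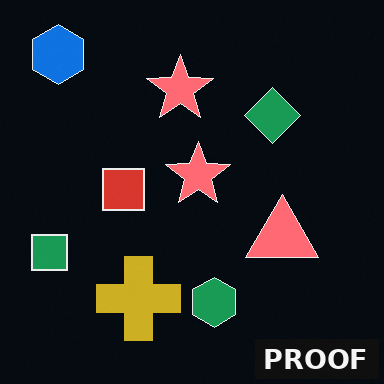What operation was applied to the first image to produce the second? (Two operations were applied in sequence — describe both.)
It was color-inverted (negative), then watermarked with the text "PROOF" in the lower-right corner.

The light background has become dark and every shape's color is its complement — a photographic negative. A dark label reading "PROOF" appears in the lower-right corner.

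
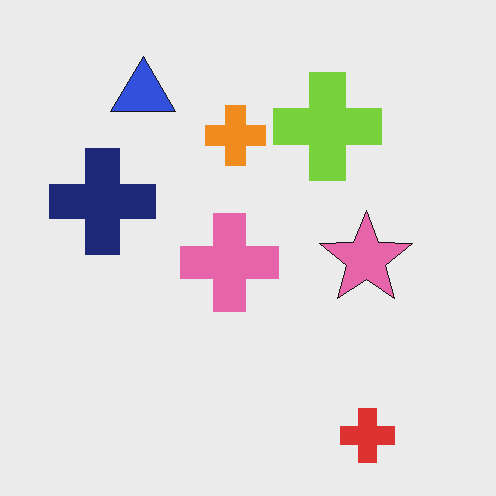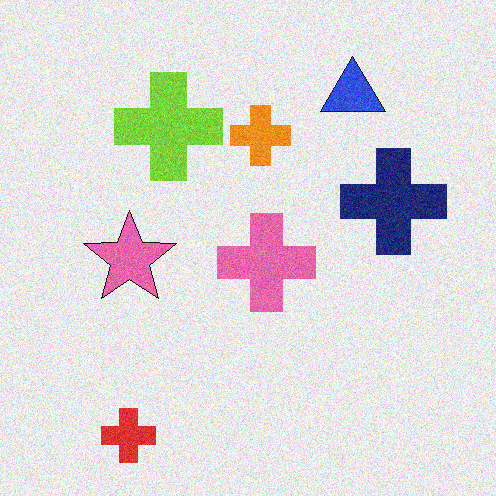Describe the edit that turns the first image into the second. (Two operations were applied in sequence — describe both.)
The second image is the first degraded with moderate additive noise, then flipped horizontally (left ↔ right).

Random speckle covers the whole image, including the flat background. The navy cross is in the left of the first image and the right of the second — shapes on opposite sides of the vertical midline have swapped in a mirror flip.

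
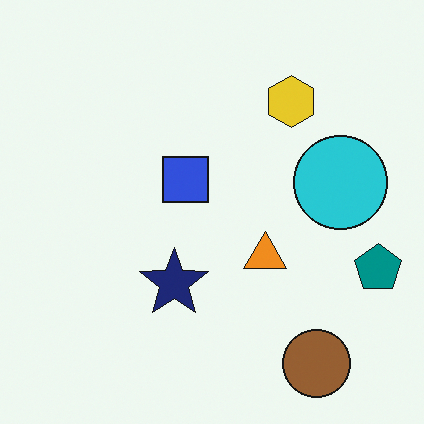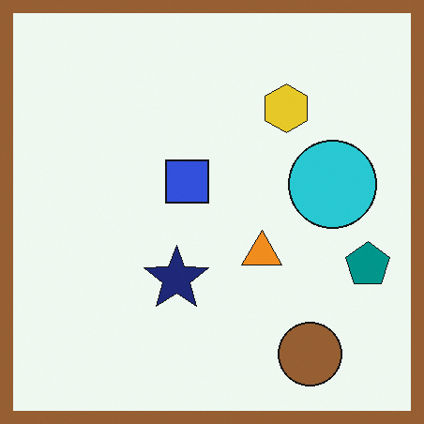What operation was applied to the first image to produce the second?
Framed with a brown border.

A solid brown frame runs around the edge of the second image, with the content slightly shrunk inside it.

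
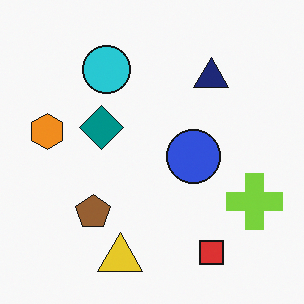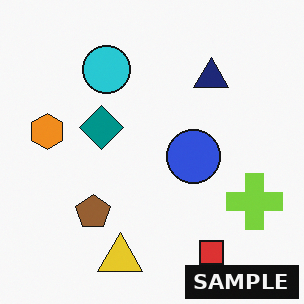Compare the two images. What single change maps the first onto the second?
This is the original image watermarked with the text "SAMPLE" in the lower-right corner.

A dark label reading "SAMPLE" appears in the lower-right corner.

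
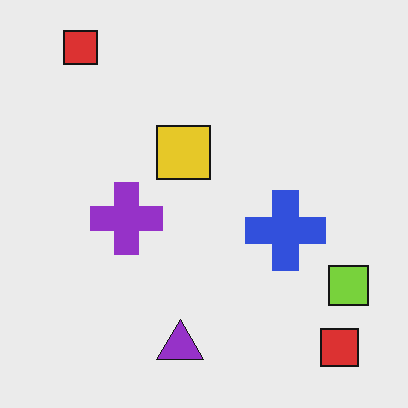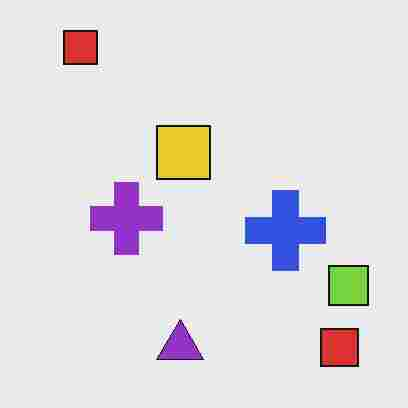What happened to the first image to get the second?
The image was heavily JPEG-compressed with obvious blocking artifacts.

Blocky 8×8 compression artifacts appear around shape edges and the flat background shows ringing — characteristic JPEG degradation.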